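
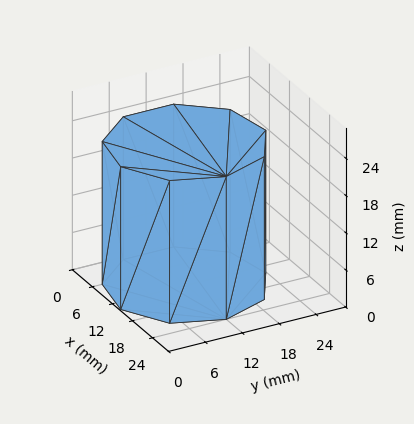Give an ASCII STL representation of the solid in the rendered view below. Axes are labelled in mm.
Reading the render: the shape is a regular 9-sided prism (a cylinder approximated with 9 flat sides), circumscribed radius ≈ 12 mm, height ≈ 23 mm (dimensions read to the nearest mm from the axis ticks). For the STL, each face is triangulated and given an outward normal.

solid part
  facet normal 0.0000 0.0000 -1.0000
    outer loop
      vertex 14.1 23.8 0.0
      vertex 21.2 19.7 0.0
      vertex 24.0 12.0 0.0
    endloop
  endfacet
  facet normal 0.0000 0.0000 -1.0000
    outer loop
      vertex 6.0 22.4 0.0
      vertex 14.1 23.8 0.0
      vertex 24.0 12.0 0.0
    endloop
  endfacet
  facet normal 0.0000 0.0000 -1.0000
    outer loop
      vertex 0.7 16.1 0.0
      vertex 6.0 22.4 0.0
      vertex 24.0 12.0 0.0
    endloop
  endfacet
  facet normal 0.0000 0.0000 -1.0000
    outer loop
      vertex 0.7 7.9 0.0
      vertex 0.7 16.1 0.0
      vertex 24.0 12.0 0.0
    endloop
  endfacet
  facet normal 0.0000 0.0000 -1.0000
    outer loop
      vertex 6.0 1.6 0.0
      vertex 0.7 7.9 0.0
      vertex 24.0 12.0 0.0
    endloop
  endfacet
  facet normal 0.0000 0.0000 -1.0000
    outer loop
      vertex 14.1 0.2 0.0
      vertex 6.0 1.6 0.0
      vertex 24.0 12.0 0.0
    endloop
  endfacet
  facet normal 0.0000 0.0000 -1.0000
    outer loop
      vertex 21.2 4.3 0.0
      vertex 14.1 0.2 0.0
      vertex 24.0 12.0 0.0
    endloop
  endfacet
  facet normal 0.0000 0.0000 1.0000
    outer loop
      vertex 24.0 12.0 23.0
      vertex 21.2 19.7 23.0
      vertex 14.1 23.8 23.0
    endloop
  endfacet
  facet normal 0.0000 0.0000 1.0000
    outer loop
      vertex 24.0 12.0 23.0
      vertex 14.1 23.8 23.0
      vertex 6.0 22.4 23.0
    endloop
  endfacet
  facet normal 0.0000 0.0000 1.0000
    outer loop
      vertex 24.0 12.0 23.0
      vertex 6.0 22.4 23.0
      vertex 0.7 16.1 23.0
    endloop
  endfacet
  facet normal 0.0000 0.0000 1.0000
    outer loop
      vertex 24.0 12.0 23.0
      vertex 0.7 16.1 23.0
      vertex 0.7 7.9 23.0
    endloop
  endfacet
  facet normal 0.0000 0.0000 1.0000
    outer loop
      vertex 24.0 12.0 23.0
      vertex 0.7 7.9 23.0
      vertex 6.0 1.6 23.0
    endloop
  endfacet
  facet normal 0.0000 0.0000 1.0000
    outer loop
      vertex 24.0 12.0 23.0
      vertex 6.0 1.6 23.0
      vertex 14.1 0.2 23.0
    endloop
  endfacet
  facet normal 0.0000 0.0000 1.0000
    outer loop
      vertex 24.0 12.0 23.0
      vertex 14.1 0.2 23.0
      vertex 21.2 4.3 23.0
    endloop
  endfacet
  facet normal 0.9398 0.3417 0.0000
    outer loop
      vertex 24.0 12.0 0.0
      vertex 21.2 19.7 0.0
      vertex 21.2 19.7 23.0
    endloop
  endfacet
  facet normal 0.9398 0.3417 0.0000
    outer loop
      vertex 24.0 12.0 0.0
      vertex 21.2 19.7 23.0
      vertex 24.0 12.0 23.0
    endloop
  endfacet
  facet normal 0.5001 0.8660 0.0000
    outer loop
      vertex 21.2 19.7 0.0
      vertex 14.1 23.8 0.0
      vertex 14.1 23.8 23.0
    endloop
  endfacet
  facet normal 0.5001 0.8660 0.0000
    outer loop
      vertex 21.2 19.7 0.0
      vertex 14.1 23.8 23.0
      vertex 21.2 19.7 23.0
    endloop
  endfacet
  facet normal -0.1703 0.9854 0.0000
    outer loop
      vertex 14.1 23.8 0.0
      vertex 6.0 22.4 0.0
      vertex 6.0 22.4 23.0
    endloop
  endfacet
  facet normal -0.1703 0.9854 0.0000
    outer loop
      vertex 14.1 23.8 0.0
      vertex 6.0 22.4 23.0
      vertex 14.1 23.8 23.0
    endloop
  endfacet
  facet normal -0.7652 0.6438 0.0000
    outer loop
      vertex 6.0 22.4 0.0
      vertex 0.7 16.1 0.0
      vertex 0.7 16.1 23.0
    endloop
  endfacet
  facet normal -0.7652 0.6438 0.0000
    outer loop
      vertex 6.0 22.4 0.0
      vertex 0.7 16.1 23.0
      vertex 6.0 22.4 23.0
    endloop
  endfacet
  facet normal -1.0000 0.0000 0.0000
    outer loop
      vertex 0.7 16.1 0.0
      vertex 0.7 7.9 0.0
      vertex 0.7 7.9 23.0
    endloop
  endfacet
  facet normal -1.0000 0.0000 0.0000
    outer loop
      vertex 0.7 16.1 0.0
      vertex 0.7 7.9 23.0
      vertex 0.7 16.1 23.0
    endloop
  endfacet
  facet normal -0.7652 -0.6438 0.0000
    outer loop
      vertex 0.7 7.9 0.0
      vertex 6.0 1.6 0.0
      vertex 6.0 1.6 23.0
    endloop
  endfacet
  facet normal -0.7652 -0.6438 0.0000
    outer loop
      vertex 0.7 7.9 0.0
      vertex 6.0 1.6 23.0
      vertex 0.7 7.9 23.0
    endloop
  endfacet
  facet normal -0.1703 -0.9854 0.0000
    outer loop
      vertex 6.0 1.6 0.0
      vertex 14.1 0.2 0.0
      vertex 14.1 0.2 23.0
    endloop
  endfacet
  facet normal -0.1703 -0.9854 0.0000
    outer loop
      vertex 6.0 1.6 0.0
      vertex 14.1 0.2 23.0
      vertex 6.0 1.6 23.0
    endloop
  endfacet
  facet normal 0.5001 -0.8660 0.0000
    outer loop
      vertex 14.1 0.2 0.0
      vertex 21.2 4.3 0.0
      vertex 21.2 4.3 23.0
    endloop
  endfacet
  facet normal 0.5001 -0.8660 0.0000
    outer loop
      vertex 14.1 0.2 0.0
      vertex 21.2 4.3 23.0
      vertex 14.1 0.2 23.0
    endloop
  endfacet
  facet normal 0.9398 -0.3417 0.0000
    outer loop
      vertex 21.2 4.3 0.0
      vertex 24.0 12.0 0.0
      vertex 24.0 12.0 23.0
    endloop
  endfacet
  facet normal 0.9398 -0.3417 0.0000
    outer loop
      vertex 21.2 4.3 0.0
      vertex 24.0 12.0 23.0
      vertex 21.2 4.3 23.0
    endloop
  endfacet
endsolid part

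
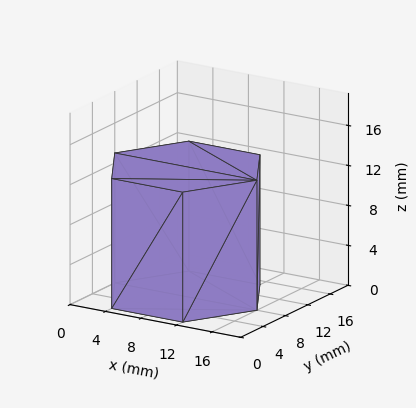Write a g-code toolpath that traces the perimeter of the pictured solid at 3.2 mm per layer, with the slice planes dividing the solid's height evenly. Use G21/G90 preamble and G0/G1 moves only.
Reading the render: the shape is a regular 6-sided prism (a cylinder approximated with 6 flat sides), circumscribed radius ≈ 8 mm, height ≈ 13 mm (dimensions read to the nearest mm from the axis ticks). For the g-code, the solid's height is divided into equal slices at the stated Δz and each level perimeter traced with G1 moves after a G0 lift.

; perimeter-only toolpath
G21 ; units = mm
G90 ; absolute positioning
G28 ; home
; layer 1
G0 Z3.2
G0 X16.0 Y8.0
G1 X12.0 Y14.9
G1 X4.0 Y14.9
G1 X0.0 Y8.0
G1 X4.0 Y1.1
G1 X12.0 Y1.1
G1 X16.0 Y8.0
; layer 2
G0 Z6.5
G0 X16.0 Y8.0
G1 X12.0 Y14.9
G1 X4.0 Y14.9
G1 X0.0 Y8.0
G1 X4.0 Y1.1
G1 X12.0 Y1.1
G1 X16.0 Y8.0
; layer 3
G0 Z9.8
G0 X16.0 Y8.0
G1 X12.0 Y14.9
G1 X4.0 Y14.9
G1 X0.0 Y8.0
G1 X4.0 Y1.1
G1 X12.0 Y1.1
G1 X16.0 Y8.0
; layer 4
G0 Z13.0
G0 X16.0 Y8.0
G1 X12.0 Y14.9
G1 X4.0 Y14.9
G1 X0.0 Y8.0
G1 X4.0 Y1.1
G1 X12.0 Y1.1
G1 X16.0 Y8.0
M2 ; end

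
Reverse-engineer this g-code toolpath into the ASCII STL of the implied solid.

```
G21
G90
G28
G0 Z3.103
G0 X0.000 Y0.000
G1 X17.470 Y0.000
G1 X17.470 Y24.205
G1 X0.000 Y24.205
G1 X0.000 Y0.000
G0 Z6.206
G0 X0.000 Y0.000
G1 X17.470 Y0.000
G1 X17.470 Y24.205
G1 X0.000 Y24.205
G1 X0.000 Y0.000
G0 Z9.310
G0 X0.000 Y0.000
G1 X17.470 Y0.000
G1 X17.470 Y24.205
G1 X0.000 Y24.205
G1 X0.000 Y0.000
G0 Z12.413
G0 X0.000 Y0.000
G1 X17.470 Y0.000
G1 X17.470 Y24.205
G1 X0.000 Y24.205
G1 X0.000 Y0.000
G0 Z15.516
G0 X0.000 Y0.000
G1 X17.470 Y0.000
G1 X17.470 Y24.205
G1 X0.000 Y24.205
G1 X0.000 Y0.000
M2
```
solid part
  facet normal 0.0000 0.0000 -1.0000
    outer loop
      vertex 17.470 24.205 0.000
      vertex 17.470 0.000 0.000
      vertex 0.000 0.000 0.000
    endloop
  endfacet
  facet normal 0.0000 0.0000 -1.0000
    outer loop
      vertex 0.000 24.205 0.000
      vertex 17.470 24.205 0.000
      vertex 0.000 0.000 0.000
    endloop
  endfacet
  facet normal 0.0000 0.0000 1.0000
    outer loop
      vertex 0.000 0.000 15.516
      vertex 17.470 0.000 15.516
      vertex 17.470 24.205 15.516
    endloop
  endfacet
  facet normal 0.0000 0.0000 1.0000
    outer loop
      vertex 0.000 0.000 15.516
      vertex 17.470 24.205 15.516
      vertex 0.000 24.205 15.516
    endloop
  endfacet
  facet normal 0.0000 -1.0000 0.0000
    outer loop
      vertex 0.000 0.000 0.000
      vertex 17.470 0.000 0.000
      vertex 17.470 0.000 15.516
    endloop
  endfacet
  facet normal 0.0000 -1.0000 0.0000
    outer loop
      vertex 0.000 0.000 0.000
      vertex 17.470 0.000 15.516
      vertex 0.000 0.000 15.516
    endloop
  endfacet
  facet normal 0.0000 1.0000 0.0000
    outer loop
      vertex 17.470 24.205 15.516
      vertex 17.470 24.205 0.000
      vertex 0.000 24.205 0.000
    endloop
  endfacet
  facet normal 0.0000 1.0000 0.0000
    outer loop
      vertex 0.000 24.205 15.516
      vertex 17.470 24.205 15.516
      vertex 0.000 24.205 0.000
    endloop
  endfacet
  facet normal -1.0000 0.0000 0.0000
    outer loop
      vertex 0.000 24.205 15.516
      vertex 0.000 24.205 0.000
      vertex 0.000 0.000 0.000
    endloop
  endfacet
  facet normal -1.0000 0.0000 0.0000
    outer loop
      vertex 0.000 0.000 15.516
      vertex 0.000 24.205 15.516
      vertex 0.000 0.000 0.000
    endloop
  endfacet
  facet normal 1.0000 0.0000 0.0000
    outer loop
      vertex 17.470 0.000 0.000
      vertex 17.470 24.205 0.000
      vertex 17.470 24.205 15.516
    endloop
  endfacet
  facet normal 1.0000 0.0000 0.0000
    outer loop
      vertex 17.470 0.000 0.000
      vertex 17.470 24.205 15.516
      vertex 17.470 0.000 15.516
    endloop
  endfacet
endsolid part

The G0 Z moves step by Δz≈3.103 mm. Every layer's G1 loop is the same polygon, so the solid is a straight extrusion of it from z=0 to z≈15.5. Closing with flat bottom and top caps and triangulating gives 12 facets — a rectangular box, roughly 17.5 × 24.2 mm footprint and 15.5 mm tall.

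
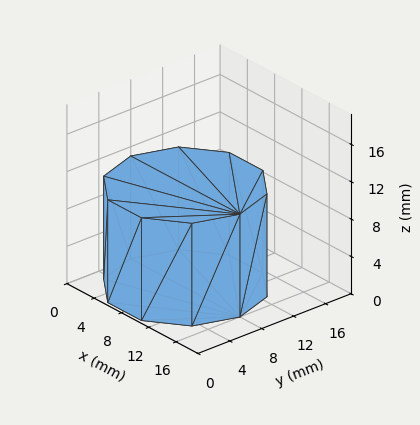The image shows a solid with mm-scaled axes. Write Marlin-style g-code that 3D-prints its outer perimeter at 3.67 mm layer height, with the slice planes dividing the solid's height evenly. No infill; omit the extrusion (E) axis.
Reading the render: the shape is a regular 10-sided prism (a cylinder approximated with 10 flat sides), circumscribed radius ≈ 8 mm, height ≈ 11 mm (dimensions read to the nearest mm from the axis ticks). For the g-code, the solid's height is divided into equal slices at the stated Δz and each level perimeter traced with G1 moves after a G0 lift.

; perimeter-only toolpath
G21 ; units = mm
G90 ; absolute positioning
G28 ; home
; layer 1
G0 Z3.67
G0 X16.00 Y8.00
G1 X14.47 Y12.70
G1 X10.47 Y15.61
G1 X5.53 Y15.61
G1 X1.53 Y12.70
G1 X0.00 Y8.00
G1 X1.53 Y3.30
G1 X5.53 Y0.39
G1 X10.47 Y0.39
G1 X14.47 Y3.30
G1 X16.00 Y8.00
; layer 2
G0 Z7.33
G0 X16.00 Y8.00
G1 X14.47 Y12.70
G1 X10.47 Y15.61
G1 X5.53 Y15.61
G1 X1.53 Y12.70
G1 X0.00 Y8.00
G1 X1.53 Y3.30
G1 X5.53 Y0.39
G1 X10.47 Y0.39
G1 X14.47 Y3.30
G1 X16.00 Y8.00
; layer 3
G0 Z11.00
G0 X16.00 Y8.00
G1 X14.47 Y12.70
G1 X10.47 Y15.61
G1 X5.53 Y15.61
G1 X1.53 Y12.70
G1 X0.00 Y8.00
G1 X1.53 Y3.30
G1 X5.53 Y0.39
G1 X10.47 Y0.39
G1 X14.47 Y3.30
G1 X16.00 Y8.00
M2 ; end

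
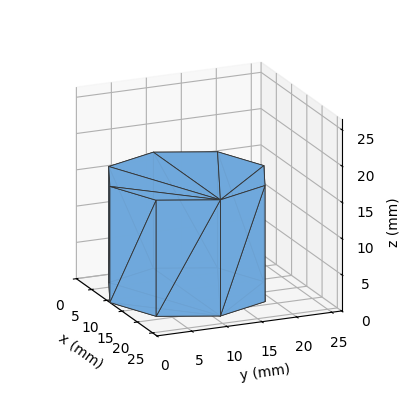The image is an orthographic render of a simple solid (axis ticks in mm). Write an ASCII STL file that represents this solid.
Reading the render: the shape is a regular 8-sided prism (a cylinder approximated with 8 flat sides), circumscribed radius ≈ 11 mm, height ≈ 16 mm (dimensions read to the nearest mm from the axis ticks). For the STL, each face is triangulated and given an outward normal.

solid part
  facet normal 0.0000 0.0000 -1.0000
    outer loop
      vertex 11.000 22.000 0.000
      vertex 18.778 18.778 0.000
      vertex 22.000 11.000 0.000
    endloop
  endfacet
  facet normal 0.0000 0.0000 -1.0000
    outer loop
      vertex 3.222 18.778 0.000
      vertex 11.000 22.000 0.000
      vertex 22.000 11.000 0.000
    endloop
  endfacet
  facet normal 0.0000 0.0000 -1.0000
    outer loop
      vertex 0.000 11.000 0.000
      vertex 3.222 18.778 0.000
      vertex 22.000 11.000 0.000
    endloop
  endfacet
  facet normal 0.0000 0.0000 -1.0000
    outer loop
      vertex 3.222 3.222 0.000
      vertex 0.000 11.000 0.000
      vertex 22.000 11.000 0.000
    endloop
  endfacet
  facet normal 0.0000 0.0000 -1.0000
    outer loop
      vertex 11.000 0.000 0.000
      vertex 3.222 3.222 0.000
      vertex 22.000 11.000 0.000
    endloop
  endfacet
  facet normal 0.0000 0.0000 -1.0000
    outer loop
      vertex 18.778 3.222 0.000
      vertex 11.000 0.000 0.000
      vertex 22.000 11.000 0.000
    endloop
  endfacet
  facet normal 0.0000 0.0000 1.0000
    outer loop
      vertex 22.000 11.000 16.000
      vertex 18.778 18.778 16.000
      vertex 11.000 22.000 16.000
    endloop
  endfacet
  facet normal 0.0000 0.0000 1.0000
    outer loop
      vertex 22.000 11.000 16.000
      vertex 11.000 22.000 16.000
      vertex 3.222 18.778 16.000
    endloop
  endfacet
  facet normal 0.0000 0.0000 1.0000
    outer loop
      vertex 22.000 11.000 16.000
      vertex 3.222 18.778 16.000
      vertex 0.000 11.000 16.000
    endloop
  endfacet
  facet normal 0.0000 0.0000 1.0000
    outer loop
      vertex 22.000 11.000 16.000
      vertex 0.000 11.000 16.000
      vertex 3.222 3.222 16.000
    endloop
  endfacet
  facet normal 0.0000 0.0000 1.0000
    outer loop
      vertex 22.000 11.000 16.000
      vertex 3.222 3.222 16.000
      vertex 11.000 0.000 16.000
    endloop
  endfacet
  facet normal 0.0000 0.0000 1.0000
    outer loop
      vertex 22.000 11.000 16.000
      vertex 11.000 0.000 16.000
      vertex 18.778 3.222 16.000
    endloop
  endfacet
  facet normal 0.9239 0.3827 0.0000
    outer loop
      vertex 22.000 11.000 0.000
      vertex 18.778 18.778 0.000
      vertex 18.778 18.778 16.000
    endloop
  endfacet
  facet normal 0.9239 0.3827 0.0000
    outer loop
      vertex 22.000 11.000 0.000
      vertex 18.778 18.778 16.000
      vertex 22.000 11.000 16.000
    endloop
  endfacet
  facet normal 0.3827 0.9239 0.0000
    outer loop
      vertex 18.778 18.778 0.000
      vertex 11.000 22.000 0.000
      vertex 11.000 22.000 16.000
    endloop
  endfacet
  facet normal 0.3827 0.9239 0.0000
    outer loop
      vertex 18.778 18.778 0.000
      vertex 11.000 22.000 16.000
      vertex 18.778 18.778 16.000
    endloop
  endfacet
  facet normal -0.3827 0.9239 0.0000
    outer loop
      vertex 11.000 22.000 0.000
      vertex 3.222 18.778 0.000
      vertex 3.222 18.778 16.000
    endloop
  endfacet
  facet normal -0.3827 0.9239 0.0000
    outer loop
      vertex 11.000 22.000 0.000
      vertex 3.222 18.778 16.000
      vertex 11.000 22.000 16.000
    endloop
  endfacet
  facet normal -0.9239 0.3827 0.0000
    outer loop
      vertex 3.222 18.778 0.000
      vertex 0.000 11.000 0.000
      vertex 0.000 11.000 16.000
    endloop
  endfacet
  facet normal -0.9239 0.3827 0.0000
    outer loop
      vertex 3.222 18.778 0.000
      vertex 0.000 11.000 16.000
      vertex 3.222 18.778 16.000
    endloop
  endfacet
  facet normal -0.9239 -0.3827 0.0000
    outer loop
      vertex 0.000 11.000 0.000
      vertex 3.222 3.222 0.000
      vertex 3.222 3.222 16.000
    endloop
  endfacet
  facet normal -0.9239 -0.3827 0.0000
    outer loop
      vertex 0.000 11.000 0.000
      vertex 3.222 3.222 16.000
      vertex 0.000 11.000 16.000
    endloop
  endfacet
  facet normal -0.3827 -0.9239 0.0000
    outer loop
      vertex 3.222 3.222 0.000
      vertex 11.000 0.000 0.000
      vertex 11.000 0.000 16.000
    endloop
  endfacet
  facet normal -0.3827 -0.9239 0.0000
    outer loop
      vertex 3.222 3.222 0.000
      vertex 11.000 0.000 16.000
      vertex 3.222 3.222 16.000
    endloop
  endfacet
  facet normal 0.3827 -0.9239 0.0000
    outer loop
      vertex 11.000 0.000 0.000
      vertex 18.778 3.222 0.000
      vertex 18.778 3.222 16.000
    endloop
  endfacet
  facet normal 0.3827 -0.9239 0.0000
    outer loop
      vertex 11.000 0.000 0.000
      vertex 18.778 3.222 16.000
      vertex 11.000 0.000 16.000
    endloop
  endfacet
  facet normal 0.9239 -0.3827 0.0000
    outer loop
      vertex 18.778 3.222 0.000
      vertex 22.000 11.000 0.000
      vertex 22.000 11.000 16.000
    endloop
  endfacet
  facet normal 0.9239 -0.3827 0.0000
    outer loop
      vertex 18.778 3.222 0.000
      vertex 22.000 11.000 16.000
      vertex 18.778 3.222 16.000
    endloop
  endfacet
endsolid part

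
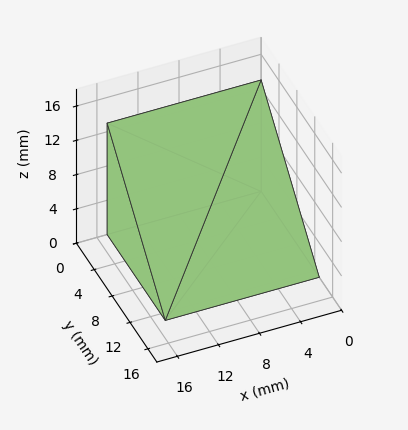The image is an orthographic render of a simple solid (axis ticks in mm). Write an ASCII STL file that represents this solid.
Reading the render: the shape is a wedge (ramp): 15 × 13 mm base, rising to 13 mm along the y=0 edge and sloping linearly to z=0 at y=13 (dimensions read to the nearest mm from the axis ticks). For the STL, each face is triangulated and given an outward normal.

solid part
  facet normal 0.0000 0.0000 -1.0000
    outer loop
      vertex 15.000 13.000 0.000
      vertex 15.000 0.000 0.000
      vertex 0.000 0.000 0.000
    endloop
  endfacet
  facet normal 0.0000 0.0000 -1.0000
    outer loop
      vertex 0.000 13.000 0.000
      vertex 15.000 13.000 0.000
      vertex 0.000 0.000 0.000
    endloop
  endfacet
  facet normal 0.0000 -1.0000 0.0000
    outer loop
      vertex 0.000 0.000 0.000
      vertex 15.000 0.000 0.000
      vertex 15.000 0.000 13.000
    endloop
  endfacet
  facet normal 0.0000 -1.0000 0.0000
    outer loop
      vertex 0.000 0.000 0.000
      vertex 15.000 0.000 13.000
      vertex 0.000 0.000 13.000
    endloop
  endfacet
  facet normal 0.0000 0.7071 0.7071
    outer loop
      vertex 0.000 0.000 13.000
      vertex 15.000 0.000 13.000
      vertex 15.000 13.000 0.000
    endloop
  endfacet
  facet normal 0.0000 0.7071 0.7071
    outer loop
      vertex 0.000 0.000 13.000
      vertex 15.000 13.000 0.000
      vertex 0.000 13.000 0.000
    endloop
  endfacet
  facet normal -1.0000 0.0000 0.0000
    outer loop
      vertex 0.000 0.000 13.000
      vertex 0.000 13.000 0.000
      vertex 0.000 0.000 0.000
    endloop
  endfacet
  facet normal 1.0000 0.0000 0.0000
    outer loop
      vertex 15.000 0.000 0.000
      vertex 15.000 13.000 0.000
      vertex 15.000 0.000 13.000
    endloop
  endfacet
endsolid part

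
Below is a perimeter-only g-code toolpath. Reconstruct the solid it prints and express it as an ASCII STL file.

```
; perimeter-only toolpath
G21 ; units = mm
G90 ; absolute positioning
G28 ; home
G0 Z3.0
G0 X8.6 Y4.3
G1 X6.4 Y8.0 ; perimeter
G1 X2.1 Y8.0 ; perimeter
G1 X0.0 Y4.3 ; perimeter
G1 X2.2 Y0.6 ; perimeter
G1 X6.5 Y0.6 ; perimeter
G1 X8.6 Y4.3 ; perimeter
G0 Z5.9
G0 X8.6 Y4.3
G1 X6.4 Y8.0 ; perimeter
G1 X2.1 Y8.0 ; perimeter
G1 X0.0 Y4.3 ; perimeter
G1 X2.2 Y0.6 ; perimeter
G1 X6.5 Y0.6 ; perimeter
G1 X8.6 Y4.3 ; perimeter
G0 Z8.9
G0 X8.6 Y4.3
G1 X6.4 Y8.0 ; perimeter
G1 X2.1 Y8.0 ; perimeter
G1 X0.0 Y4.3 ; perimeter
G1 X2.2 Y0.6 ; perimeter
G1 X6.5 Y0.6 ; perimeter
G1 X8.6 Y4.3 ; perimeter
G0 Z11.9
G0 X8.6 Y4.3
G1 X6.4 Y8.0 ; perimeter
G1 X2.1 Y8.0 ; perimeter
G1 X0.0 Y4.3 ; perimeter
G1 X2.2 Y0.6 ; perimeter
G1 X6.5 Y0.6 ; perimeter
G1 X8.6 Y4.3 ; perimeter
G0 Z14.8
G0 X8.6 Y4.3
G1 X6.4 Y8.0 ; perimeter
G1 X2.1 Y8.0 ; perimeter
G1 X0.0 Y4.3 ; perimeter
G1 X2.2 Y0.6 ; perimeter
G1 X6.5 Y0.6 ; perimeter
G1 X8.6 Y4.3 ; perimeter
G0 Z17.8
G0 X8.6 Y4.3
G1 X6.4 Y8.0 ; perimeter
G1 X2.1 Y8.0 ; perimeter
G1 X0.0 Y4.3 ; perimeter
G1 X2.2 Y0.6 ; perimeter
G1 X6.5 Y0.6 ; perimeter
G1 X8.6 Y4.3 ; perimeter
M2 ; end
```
solid part
  facet normal 0.0000 0.0000 -1.0000
    outer loop
      vertex 2.1 8.0 0.0
      vertex 6.4 8.0 0.0
      vertex 8.6 4.3 0.0
    endloop
  endfacet
  facet normal 0.0000 0.0000 -1.0000
    outer loop
      vertex 0.0 4.3 0.0
      vertex 2.1 8.0 0.0
      vertex 8.6 4.3 0.0
    endloop
  endfacet
  facet normal 0.0000 0.0000 -1.0000
    outer loop
      vertex 2.2 0.6 0.0
      vertex 0.0 4.3 0.0
      vertex 8.6 4.3 0.0
    endloop
  endfacet
  facet normal 0.0000 0.0000 -1.0000
    outer loop
      vertex 6.5 0.6 0.0
      vertex 2.2 0.6 0.0
      vertex 8.6 4.3 0.0
    endloop
  endfacet
  facet normal 0.0000 0.0000 1.0000
    outer loop
      vertex 8.6 4.3 17.8
      vertex 6.4 8.0 17.8
      vertex 2.1 8.0 17.8
    endloop
  endfacet
  facet normal 0.0000 0.0000 1.0000
    outer loop
      vertex 8.6 4.3 17.8
      vertex 2.1 8.0 17.8
      vertex 0.0 4.3 17.8
    endloop
  endfacet
  facet normal 0.0000 0.0000 1.0000
    outer loop
      vertex 8.6 4.3 17.8
      vertex 0.0 4.3 17.8
      vertex 2.2 0.6 17.8
    endloop
  endfacet
  facet normal 0.0000 0.0000 1.0000
    outer loop
      vertex 8.6 4.3 17.8
      vertex 2.2 0.6 17.8
      vertex 6.5 0.6 17.8
    endloop
  endfacet
  facet normal 0.8595 0.5111 0.0000
    outer loop
      vertex 8.6 4.3 0.0
      vertex 6.4 8.0 0.0
      vertex 6.4 8.0 17.8
    endloop
  endfacet
  facet normal 0.8595 0.5111 0.0000
    outer loop
      vertex 8.6 4.3 0.0
      vertex 6.4 8.0 17.8
      vertex 8.6 4.3 17.8
    endloop
  endfacet
  facet normal 0.0000 1.0000 0.0000
    outer loop
      vertex 6.4 8.0 0.0
      vertex 2.1 8.0 0.0
      vertex 2.1 8.0 17.8
    endloop
  endfacet
  facet normal 0.0000 1.0000 0.0000
    outer loop
      vertex 6.4 8.0 0.0
      vertex 2.1 8.0 17.8
      vertex 6.4 8.0 17.8
    endloop
  endfacet
  facet normal -0.8697 0.4936 0.0000
    outer loop
      vertex 2.1 8.0 0.0
      vertex 0.0 4.3 0.0
      vertex 0.0 4.3 17.8
    endloop
  endfacet
  facet normal -0.8697 0.4936 0.0000
    outer loop
      vertex 2.1 8.0 0.0
      vertex 0.0 4.3 17.8
      vertex 2.1 8.0 17.8
    endloop
  endfacet
  facet normal -0.8595 -0.5111 0.0000
    outer loop
      vertex 0.0 4.3 0.0
      vertex 2.2 0.6 0.0
      vertex 2.2 0.6 17.8
    endloop
  endfacet
  facet normal -0.8595 -0.5111 0.0000
    outer loop
      vertex 0.0 4.3 0.0
      vertex 2.2 0.6 17.8
      vertex 0.0 4.3 17.8
    endloop
  endfacet
  facet normal 0.0000 -1.0000 0.0000
    outer loop
      vertex 2.2 0.6 0.0
      vertex 6.5 0.6 0.0
      vertex 6.5 0.6 17.8
    endloop
  endfacet
  facet normal 0.0000 -1.0000 0.0000
    outer loop
      vertex 2.2 0.6 0.0
      vertex 6.5 0.6 17.8
      vertex 2.2 0.6 17.8
    endloop
  endfacet
  facet normal 0.8697 -0.4936 0.0000
    outer loop
      vertex 6.5 0.6 0.0
      vertex 8.6 4.3 0.0
      vertex 8.6 4.3 17.8
    endloop
  endfacet
  facet normal 0.8697 -0.4936 0.0000
    outer loop
      vertex 6.5 0.6 0.0
      vertex 8.6 4.3 17.8
      vertex 6.5 0.6 17.8
    endloop
  endfacet
endsolid part

The G0 Z moves step by Δz≈3.0 mm. Every layer's G1 loop is the same polygon, so the solid is a straight extrusion of it from z=0 to z≈17.8. Closing with flat bottom and top caps and triangulating gives 20 facets — a regular 6-sided prism (a cylinder approximated with 6 flat sides), circumscribed radius ≈ 4.3 mm, height ≈ 17.8 mm.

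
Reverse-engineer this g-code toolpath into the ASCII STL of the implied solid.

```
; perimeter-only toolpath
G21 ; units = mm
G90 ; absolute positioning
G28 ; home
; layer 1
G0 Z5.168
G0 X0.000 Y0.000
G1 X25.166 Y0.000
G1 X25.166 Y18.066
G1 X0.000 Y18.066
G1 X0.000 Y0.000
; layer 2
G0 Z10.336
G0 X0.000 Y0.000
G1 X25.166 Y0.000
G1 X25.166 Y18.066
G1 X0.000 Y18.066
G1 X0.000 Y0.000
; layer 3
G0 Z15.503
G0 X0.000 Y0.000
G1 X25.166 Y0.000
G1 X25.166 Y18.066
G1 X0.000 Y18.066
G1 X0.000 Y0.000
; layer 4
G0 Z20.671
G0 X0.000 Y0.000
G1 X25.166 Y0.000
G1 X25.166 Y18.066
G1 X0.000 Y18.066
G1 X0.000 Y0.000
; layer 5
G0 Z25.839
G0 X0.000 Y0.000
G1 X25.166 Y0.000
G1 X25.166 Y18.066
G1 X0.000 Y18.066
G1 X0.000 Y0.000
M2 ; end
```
solid part
  facet normal 0.0000 0.0000 -1.0000
    outer loop
      vertex 25.166 18.066 0.000
      vertex 25.166 0.000 0.000
      vertex 0.000 0.000 0.000
    endloop
  endfacet
  facet normal 0.0000 0.0000 -1.0000
    outer loop
      vertex 0.000 18.066 0.000
      vertex 25.166 18.066 0.000
      vertex 0.000 0.000 0.000
    endloop
  endfacet
  facet normal 0.0000 0.0000 1.0000
    outer loop
      vertex 0.000 0.000 25.839
      vertex 25.166 0.000 25.839
      vertex 25.166 18.066 25.839
    endloop
  endfacet
  facet normal 0.0000 0.0000 1.0000
    outer loop
      vertex 0.000 0.000 25.839
      vertex 25.166 18.066 25.839
      vertex 0.000 18.066 25.839
    endloop
  endfacet
  facet normal 0.0000 -1.0000 0.0000
    outer loop
      vertex 0.000 0.000 0.000
      vertex 25.166 0.000 0.000
      vertex 25.166 0.000 25.839
    endloop
  endfacet
  facet normal 0.0000 -1.0000 0.0000
    outer loop
      vertex 0.000 0.000 0.000
      vertex 25.166 0.000 25.839
      vertex 0.000 0.000 25.839
    endloop
  endfacet
  facet normal 0.0000 1.0000 0.0000
    outer loop
      vertex 25.166 18.066 25.839
      vertex 25.166 18.066 0.000
      vertex 0.000 18.066 0.000
    endloop
  endfacet
  facet normal 0.0000 1.0000 0.0000
    outer loop
      vertex 0.000 18.066 25.839
      vertex 25.166 18.066 25.839
      vertex 0.000 18.066 0.000
    endloop
  endfacet
  facet normal -1.0000 0.0000 0.0000
    outer loop
      vertex 0.000 18.066 25.839
      vertex 0.000 18.066 0.000
      vertex 0.000 0.000 0.000
    endloop
  endfacet
  facet normal -1.0000 0.0000 0.0000
    outer loop
      vertex 0.000 0.000 25.839
      vertex 0.000 18.066 25.839
      vertex 0.000 0.000 0.000
    endloop
  endfacet
  facet normal 1.0000 0.0000 0.0000
    outer loop
      vertex 25.166 0.000 0.000
      vertex 25.166 18.066 0.000
      vertex 25.166 18.066 25.839
    endloop
  endfacet
  facet normal 1.0000 0.0000 0.0000
    outer loop
      vertex 25.166 0.000 0.000
      vertex 25.166 18.066 25.839
      vertex 25.166 0.000 25.839
    endloop
  endfacet
endsolid part

The G0 Z moves step by Δz≈5.168 mm. Every layer's G1 loop is the same polygon, so the solid is a straight extrusion of it from z=0 to z≈25.8. Closing with flat bottom and top caps and triangulating gives 12 facets — a rectangular box, roughly 25.2 × 18.1 mm footprint and 25.8 mm tall.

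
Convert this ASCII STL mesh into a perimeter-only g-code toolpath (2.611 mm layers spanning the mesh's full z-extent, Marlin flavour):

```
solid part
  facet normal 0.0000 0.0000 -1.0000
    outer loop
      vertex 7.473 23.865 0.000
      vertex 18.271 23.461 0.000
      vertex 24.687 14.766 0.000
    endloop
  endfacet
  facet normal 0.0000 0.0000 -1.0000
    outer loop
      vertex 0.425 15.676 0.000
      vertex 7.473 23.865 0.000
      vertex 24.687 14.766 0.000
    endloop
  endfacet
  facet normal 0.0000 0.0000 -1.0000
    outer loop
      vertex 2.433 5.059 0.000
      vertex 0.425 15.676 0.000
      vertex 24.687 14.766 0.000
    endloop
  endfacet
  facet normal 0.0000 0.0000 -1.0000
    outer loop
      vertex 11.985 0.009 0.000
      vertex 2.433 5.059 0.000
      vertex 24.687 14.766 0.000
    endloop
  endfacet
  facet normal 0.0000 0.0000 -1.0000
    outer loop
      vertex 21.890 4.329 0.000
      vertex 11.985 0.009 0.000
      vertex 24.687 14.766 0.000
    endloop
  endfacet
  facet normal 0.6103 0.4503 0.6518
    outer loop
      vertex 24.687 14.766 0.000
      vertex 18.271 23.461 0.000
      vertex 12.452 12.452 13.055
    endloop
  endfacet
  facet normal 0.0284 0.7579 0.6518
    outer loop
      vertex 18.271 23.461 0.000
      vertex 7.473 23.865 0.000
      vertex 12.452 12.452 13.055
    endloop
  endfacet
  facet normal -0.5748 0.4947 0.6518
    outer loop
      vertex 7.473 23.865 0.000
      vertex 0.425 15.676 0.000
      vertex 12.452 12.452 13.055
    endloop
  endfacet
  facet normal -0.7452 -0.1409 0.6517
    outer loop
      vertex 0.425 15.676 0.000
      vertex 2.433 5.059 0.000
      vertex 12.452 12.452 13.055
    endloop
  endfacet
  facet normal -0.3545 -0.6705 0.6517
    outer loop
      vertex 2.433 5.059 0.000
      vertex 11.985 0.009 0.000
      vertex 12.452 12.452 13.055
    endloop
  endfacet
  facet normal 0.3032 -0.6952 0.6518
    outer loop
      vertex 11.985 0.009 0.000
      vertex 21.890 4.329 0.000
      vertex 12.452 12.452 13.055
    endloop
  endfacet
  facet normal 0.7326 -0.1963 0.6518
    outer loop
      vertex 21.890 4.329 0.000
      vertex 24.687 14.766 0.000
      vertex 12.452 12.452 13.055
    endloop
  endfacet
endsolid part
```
; perimeter-only toolpath
G21 ; units = mm
G90 ; absolute positioning
G28 ; home
; layer 1
G0 Z2.611
G0 X22.240 Y14.303
G1 X17.107 Y21.259
G1 X8.469 Y21.582
G1 X2.830 Y15.031
G1 X4.437 Y6.538
G1 X12.078 Y2.498
G1 X20.002 Y5.954
G1 X22.240 Y14.303
; layer 2
G0 Z5.222
G0 X19.793 Y13.840
G1 X15.943 Y19.057
G1 X9.465 Y19.300
G1 X5.236 Y14.386
G1 X6.441 Y8.016
G1 X12.172 Y4.986
G1 X18.115 Y7.578
G1 X19.793 Y13.840
; layer 3
G0 Z7.833
G0 X17.346 Y13.378
G1 X14.780 Y16.856
G1 X10.460 Y17.017
G1 X7.641 Y13.742
G1 X8.444 Y9.495
G1 X12.265 Y7.475
G1 X16.227 Y9.203
G1 X17.346 Y13.378
; layer 4
G0 Z10.444
G0 X14.899 Y12.915
G1 X13.616 Y14.654
G1 X11.456 Y14.735
G1 X10.047 Y13.097
G1 X10.448 Y10.973
G1 X12.359 Y9.963
G1 X14.340 Y10.827
G1 X14.899 Y12.915
M2 ; end

The solid is a regular 7-sided pyramid, base circumscribed radius ≈ 12.5 mm, apex at z ≈ 13.1 mm. Slicing at Δz = 2.611 mm — 5 equal slices spanning the solid's height, so layer i sits at z = i·h/5 — gives 4 non-empty perimeters. Each is a 7-segment closed polygon; G0 lifts to the layer z and rapids to the start vertex, then G1 traces the edges. The cross-section shrinks linearly with z (the slice at the apex is degenerate and omitted).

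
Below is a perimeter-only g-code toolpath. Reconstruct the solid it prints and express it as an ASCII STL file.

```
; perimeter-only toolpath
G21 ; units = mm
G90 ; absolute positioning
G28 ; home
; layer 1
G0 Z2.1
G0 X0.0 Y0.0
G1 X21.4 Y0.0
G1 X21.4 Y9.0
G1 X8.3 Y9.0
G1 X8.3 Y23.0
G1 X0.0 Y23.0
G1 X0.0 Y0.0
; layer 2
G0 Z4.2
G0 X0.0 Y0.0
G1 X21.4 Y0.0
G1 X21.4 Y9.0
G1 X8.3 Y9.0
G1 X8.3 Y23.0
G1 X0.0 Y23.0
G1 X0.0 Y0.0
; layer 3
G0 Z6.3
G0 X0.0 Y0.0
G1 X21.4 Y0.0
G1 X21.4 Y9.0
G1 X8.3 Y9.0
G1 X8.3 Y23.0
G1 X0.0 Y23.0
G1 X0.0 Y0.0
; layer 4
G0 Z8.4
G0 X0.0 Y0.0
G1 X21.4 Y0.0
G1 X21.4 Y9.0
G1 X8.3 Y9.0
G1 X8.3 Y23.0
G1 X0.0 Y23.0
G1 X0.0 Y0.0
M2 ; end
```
solid part
  facet normal 0.0000 0.0000 -1.0000
    outer loop
      vertex 21.4 9.0 0.0
      vertex 21.4 0.0 0.0
      vertex 0.0 0.0 0.0
    endloop
  endfacet
  facet normal 0.0000 0.0000 -1.0000
    outer loop
      vertex 8.3 9.0 0.0
      vertex 21.4 9.0 0.0
      vertex 0.0 0.0 0.0
    endloop
  endfacet
  facet normal 0.0000 0.0000 -1.0000
    outer loop
      vertex 8.3 23.0 0.0
      vertex 8.3 9.0 0.0
      vertex 0.0 0.0 0.0
    endloop
  endfacet
  facet normal 0.0000 0.0000 -1.0000
    outer loop
      vertex 0.0 23.0 0.0
      vertex 8.3 23.0 0.0
      vertex 0.0 0.0 0.0
    endloop
  endfacet
  facet normal 0.0000 0.0000 1.0000
    outer loop
      vertex 0.0 0.0 8.4
      vertex 21.4 0.0 8.4
      vertex 21.4 9.0 8.4
    endloop
  endfacet
  facet normal 0.0000 0.0000 1.0000
    outer loop
      vertex 0.0 0.0 8.4
      vertex 21.4 9.0 8.4
      vertex 8.3 9.0 8.4
    endloop
  endfacet
  facet normal 0.0000 0.0000 1.0000
    outer loop
      vertex 0.0 0.0 8.4
      vertex 8.3 9.0 8.4
      vertex 8.3 23.0 8.4
    endloop
  endfacet
  facet normal 0.0000 0.0000 1.0000
    outer loop
      vertex 0.0 0.0 8.4
      vertex 8.3 23.0 8.4
      vertex 0.0 23.0 8.4
    endloop
  endfacet
  facet normal 0.0000 -1.0000 0.0000
    outer loop
      vertex 0.0 0.0 0.0
      vertex 21.4 0.0 0.0
      vertex 21.4 0.0 8.4
    endloop
  endfacet
  facet normal 0.0000 -1.0000 0.0000
    outer loop
      vertex 0.0 0.0 0.0
      vertex 21.4 0.0 8.4
      vertex 0.0 0.0 8.4
    endloop
  endfacet
  facet normal 1.0000 0.0000 0.0000
    outer loop
      vertex 21.4 0.0 0.0
      vertex 21.4 9.0 0.0
      vertex 21.4 9.0 8.4
    endloop
  endfacet
  facet normal 1.0000 0.0000 0.0000
    outer loop
      vertex 21.4 0.0 0.0
      vertex 21.4 9.0 8.4
      vertex 21.4 0.0 8.4
    endloop
  endfacet
  facet normal 0.0000 1.0000 0.0000
    outer loop
      vertex 21.4 9.0 0.0
      vertex 8.3 9.0 0.0
      vertex 8.3 9.0 8.4
    endloop
  endfacet
  facet normal 0.0000 1.0000 0.0000
    outer loop
      vertex 21.4 9.0 0.0
      vertex 8.3 9.0 8.4
      vertex 21.4 9.0 8.4
    endloop
  endfacet
  facet normal 1.0000 0.0000 0.0000
    outer loop
      vertex 8.3 9.0 0.0
      vertex 8.3 23.0 0.0
      vertex 8.3 23.0 8.4
    endloop
  endfacet
  facet normal 1.0000 0.0000 0.0000
    outer loop
      vertex 8.3 9.0 0.0
      vertex 8.3 23.0 8.4
      vertex 8.3 9.0 8.4
    endloop
  endfacet
  facet normal 0.0000 1.0000 0.0000
    outer loop
      vertex 8.3 23.0 0.0
      vertex 0.0 23.0 0.0
      vertex 0.0 23.0 8.4
    endloop
  endfacet
  facet normal 0.0000 1.0000 0.0000
    outer loop
      vertex 8.3 23.0 0.0
      vertex 0.0 23.0 8.4
      vertex 8.3 23.0 8.4
    endloop
  endfacet
  facet normal -1.0000 0.0000 0.0000
    outer loop
      vertex 0.0 23.0 0.0
      vertex 0.0 0.0 0.0
      vertex 0.0 0.0 8.4
    endloop
  endfacet
  facet normal -1.0000 0.0000 0.0000
    outer loop
      vertex 0.0 23.0 0.0
      vertex 0.0 0.0 8.4
      vertex 0.0 23.0 8.4
    endloop
  endfacet
endsolid part

The G0 Z moves step by Δz≈2.1 mm. Every layer's G1 loop is the same polygon, so the solid is a straight extrusion of it from z=0 to z≈8.4. Closing with flat bottom and top caps and triangulating gives 20 facets — an L-shaped prism: outer 21.4 × 23 mm, arm thicknesses ≈ 9 mm (horizontal) and 8.3 mm (vertical), extruded 8.4 mm in z.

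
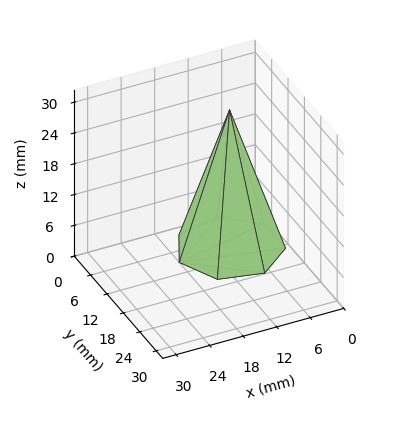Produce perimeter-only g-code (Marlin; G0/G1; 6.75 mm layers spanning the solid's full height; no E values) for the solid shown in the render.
Reading the render: the shape is a regular 7-sided pyramid, base circumscribed radius ≈ 9 mm, apex at z ≈ 27 mm (dimensions read to the nearest mm from the axis ticks). For the g-code, the solid's height is divided into equal slices at the stated Δz and each level perimeter traced with G1 moves after a G0 lift.

; perimeter-only toolpath
G21 ; units = mm
G90 ; absolute positioning
G28 ; home
; layer 1
G0 Z6.75
G0 X15.75 Y9.00
G1 X13.21 Y14.28
G1 X7.50 Y15.58
G1 X2.92 Y11.93
G1 X2.92 Y6.07
G1 X7.50 Y2.42
G1 X13.21 Y3.72
G1 X15.75 Y9.00
; layer 2
G0 Z13.50
G0 X13.50 Y9.00
G1 X11.80 Y12.52
G1 X8.00 Y13.38
G1 X4.95 Y10.95
G1 X4.95 Y7.05
G1 X8.00 Y4.62
G1 X11.80 Y5.48
G1 X13.50 Y9.00
; layer 3
G0 Z20.25
G0 X11.25 Y9.00
G1 X10.40 Y10.76
G1 X8.50 Y11.19
G1 X6.97 Y9.97
G1 X6.97 Y8.03
G1 X8.50 Y6.81
G1 X10.40 Y7.24
G1 X11.25 Y9.00
M2 ; end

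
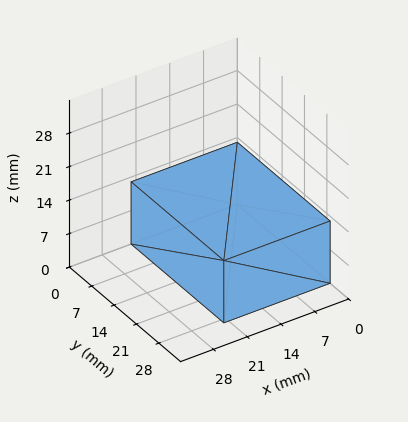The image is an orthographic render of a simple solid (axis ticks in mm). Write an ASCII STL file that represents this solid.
Reading the render: the shape is a rectangular box, roughly 22 × 29 mm footprint and 13 mm tall (dimensions read to the nearest mm from the axis ticks). For the STL, each face is triangulated and given an outward normal.

solid part
  facet normal 0.0000 0.0000 -1.0000
    outer loop
      vertex 22.0 29.0 0.0
      vertex 22.0 0.0 0.0
      vertex 0.0 0.0 0.0
    endloop
  endfacet
  facet normal 0.0000 0.0000 -1.0000
    outer loop
      vertex 0.0 29.0 0.0
      vertex 22.0 29.0 0.0
      vertex 0.0 0.0 0.0
    endloop
  endfacet
  facet normal 0.0000 0.0000 1.0000
    outer loop
      vertex 0.0 0.0 13.0
      vertex 22.0 0.0 13.0
      vertex 22.0 29.0 13.0
    endloop
  endfacet
  facet normal 0.0000 0.0000 1.0000
    outer loop
      vertex 0.0 0.0 13.0
      vertex 22.0 29.0 13.0
      vertex 0.0 29.0 13.0
    endloop
  endfacet
  facet normal 0.0000 -1.0000 0.0000
    outer loop
      vertex 0.0 0.0 0.0
      vertex 22.0 0.0 0.0
      vertex 22.0 0.0 13.0
    endloop
  endfacet
  facet normal 0.0000 -1.0000 0.0000
    outer loop
      vertex 0.0 0.0 0.0
      vertex 22.0 0.0 13.0
      vertex 0.0 0.0 13.0
    endloop
  endfacet
  facet normal 0.0000 1.0000 0.0000
    outer loop
      vertex 22.0 29.0 13.0
      vertex 22.0 29.0 0.0
      vertex 0.0 29.0 0.0
    endloop
  endfacet
  facet normal 0.0000 1.0000 0.0000
    outer loop
      vertex 0.0 29.0 13.0
      vertex 22.0 29.0 13.0
      vertex 0.0 29.0 0.0
    endloop
  endfacet
  facet normal -1.0000 0.0000 0.0000
    outer loop
      vertex 0.0 29.0 13.0
      vertex 0.0 29.0 0.0
      vertex 0.0 0.0 0.0
    endloop
  endfacet
  facet normal -1.0000 0.0000 0.0000
    outer loop
      vertex 0.0 0.0 13.0
      vertex 0.0 29.0 13.0
      vertex 0.0 0.0 0.0
    endloop
  endfacet
  facet normal 1.0000 0.0000 0.0000
    outer loop
      vertex 22.0 0.0 0.0
      vertex 22.0 29.0 0.0
      vertex 22.0 29.0 13.0
    endloop
  endfacet
  facet normal 1.0000 0.0000 0.0000
    outer loop
      vertex 22.0 0.0 0.0
      vertex 22.0 29.0 13.0
      vertex 22.0 0.0 13.0
    endloop
  endfacet
endsolid part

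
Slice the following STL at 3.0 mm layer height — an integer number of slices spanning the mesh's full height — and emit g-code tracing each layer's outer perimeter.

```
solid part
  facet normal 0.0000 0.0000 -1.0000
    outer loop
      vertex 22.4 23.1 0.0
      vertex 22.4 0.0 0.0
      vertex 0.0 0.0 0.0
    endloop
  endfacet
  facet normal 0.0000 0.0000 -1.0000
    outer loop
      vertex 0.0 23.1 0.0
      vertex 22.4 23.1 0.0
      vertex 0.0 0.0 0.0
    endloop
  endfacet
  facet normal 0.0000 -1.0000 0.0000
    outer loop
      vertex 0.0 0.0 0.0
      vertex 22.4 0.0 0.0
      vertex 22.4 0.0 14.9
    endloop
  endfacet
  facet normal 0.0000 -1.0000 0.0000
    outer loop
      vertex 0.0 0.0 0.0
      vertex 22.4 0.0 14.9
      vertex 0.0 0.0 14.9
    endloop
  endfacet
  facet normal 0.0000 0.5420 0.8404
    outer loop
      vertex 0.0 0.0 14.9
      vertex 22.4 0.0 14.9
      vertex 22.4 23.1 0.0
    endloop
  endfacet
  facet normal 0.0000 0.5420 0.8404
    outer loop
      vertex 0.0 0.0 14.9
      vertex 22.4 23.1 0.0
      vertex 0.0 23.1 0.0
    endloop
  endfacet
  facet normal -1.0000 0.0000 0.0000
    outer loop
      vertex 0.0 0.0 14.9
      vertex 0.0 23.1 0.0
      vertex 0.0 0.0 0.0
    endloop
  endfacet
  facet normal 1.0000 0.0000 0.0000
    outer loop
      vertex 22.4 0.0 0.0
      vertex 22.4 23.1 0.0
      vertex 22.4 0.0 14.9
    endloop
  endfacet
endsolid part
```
; perimeter-only toolpath
G21 ; units = mm
G90 ; absolute positioning
G28 ; home
; layer 1
G0 Z3.0
G0 X0.0 Y0.0
G1 X22.4 Y0.0
G1 X22.4 Y18.5
G1 X0.0 Y18.5
G1 X0.0 Y0.0
; layer 2
G0 Z6.0
G0 X0.0 Y0.0
G1 X22.4 Y0.0
G1 X22.4 Y13.9
G1 X0.0 Y13.9
G1 X0.0 Y0.0
; layer 3
G0 Z8.9
G0 X0.0 Y0.0
G1 X22.4 Y0.0
G1 X22.4 Y9.2
G1 X0.0 Y9.2
G1 X0.0 Y0.0
; layer 4
G0 Z11.9
G0 X0.0 Y0.0
G1 X22.4 Y0.0
G1 X22.4 Y4.6
G1 X0.0 Y4.6
G1 X0.0 Y0.0
M2 ; end

The solid is a wedge (ramp): 22.4 × 23.1 mm base, rising to 14.9 mm along the y=0 edge and sloping linearly to z=0 at y=23.1. Slicing at Δz = 3.0 mm — 5 equal slices spanning the solid's height, so layer i sits at z = i·h/5 — gives 4 non-empty perimeters. Each is a 4-segment closed polygon; G0 lifts to the layer z and rapids to the start vertex, then G1 traces the edges. The cross-section shrinks linearly with z (the slice at the apex is degenerate and omitted).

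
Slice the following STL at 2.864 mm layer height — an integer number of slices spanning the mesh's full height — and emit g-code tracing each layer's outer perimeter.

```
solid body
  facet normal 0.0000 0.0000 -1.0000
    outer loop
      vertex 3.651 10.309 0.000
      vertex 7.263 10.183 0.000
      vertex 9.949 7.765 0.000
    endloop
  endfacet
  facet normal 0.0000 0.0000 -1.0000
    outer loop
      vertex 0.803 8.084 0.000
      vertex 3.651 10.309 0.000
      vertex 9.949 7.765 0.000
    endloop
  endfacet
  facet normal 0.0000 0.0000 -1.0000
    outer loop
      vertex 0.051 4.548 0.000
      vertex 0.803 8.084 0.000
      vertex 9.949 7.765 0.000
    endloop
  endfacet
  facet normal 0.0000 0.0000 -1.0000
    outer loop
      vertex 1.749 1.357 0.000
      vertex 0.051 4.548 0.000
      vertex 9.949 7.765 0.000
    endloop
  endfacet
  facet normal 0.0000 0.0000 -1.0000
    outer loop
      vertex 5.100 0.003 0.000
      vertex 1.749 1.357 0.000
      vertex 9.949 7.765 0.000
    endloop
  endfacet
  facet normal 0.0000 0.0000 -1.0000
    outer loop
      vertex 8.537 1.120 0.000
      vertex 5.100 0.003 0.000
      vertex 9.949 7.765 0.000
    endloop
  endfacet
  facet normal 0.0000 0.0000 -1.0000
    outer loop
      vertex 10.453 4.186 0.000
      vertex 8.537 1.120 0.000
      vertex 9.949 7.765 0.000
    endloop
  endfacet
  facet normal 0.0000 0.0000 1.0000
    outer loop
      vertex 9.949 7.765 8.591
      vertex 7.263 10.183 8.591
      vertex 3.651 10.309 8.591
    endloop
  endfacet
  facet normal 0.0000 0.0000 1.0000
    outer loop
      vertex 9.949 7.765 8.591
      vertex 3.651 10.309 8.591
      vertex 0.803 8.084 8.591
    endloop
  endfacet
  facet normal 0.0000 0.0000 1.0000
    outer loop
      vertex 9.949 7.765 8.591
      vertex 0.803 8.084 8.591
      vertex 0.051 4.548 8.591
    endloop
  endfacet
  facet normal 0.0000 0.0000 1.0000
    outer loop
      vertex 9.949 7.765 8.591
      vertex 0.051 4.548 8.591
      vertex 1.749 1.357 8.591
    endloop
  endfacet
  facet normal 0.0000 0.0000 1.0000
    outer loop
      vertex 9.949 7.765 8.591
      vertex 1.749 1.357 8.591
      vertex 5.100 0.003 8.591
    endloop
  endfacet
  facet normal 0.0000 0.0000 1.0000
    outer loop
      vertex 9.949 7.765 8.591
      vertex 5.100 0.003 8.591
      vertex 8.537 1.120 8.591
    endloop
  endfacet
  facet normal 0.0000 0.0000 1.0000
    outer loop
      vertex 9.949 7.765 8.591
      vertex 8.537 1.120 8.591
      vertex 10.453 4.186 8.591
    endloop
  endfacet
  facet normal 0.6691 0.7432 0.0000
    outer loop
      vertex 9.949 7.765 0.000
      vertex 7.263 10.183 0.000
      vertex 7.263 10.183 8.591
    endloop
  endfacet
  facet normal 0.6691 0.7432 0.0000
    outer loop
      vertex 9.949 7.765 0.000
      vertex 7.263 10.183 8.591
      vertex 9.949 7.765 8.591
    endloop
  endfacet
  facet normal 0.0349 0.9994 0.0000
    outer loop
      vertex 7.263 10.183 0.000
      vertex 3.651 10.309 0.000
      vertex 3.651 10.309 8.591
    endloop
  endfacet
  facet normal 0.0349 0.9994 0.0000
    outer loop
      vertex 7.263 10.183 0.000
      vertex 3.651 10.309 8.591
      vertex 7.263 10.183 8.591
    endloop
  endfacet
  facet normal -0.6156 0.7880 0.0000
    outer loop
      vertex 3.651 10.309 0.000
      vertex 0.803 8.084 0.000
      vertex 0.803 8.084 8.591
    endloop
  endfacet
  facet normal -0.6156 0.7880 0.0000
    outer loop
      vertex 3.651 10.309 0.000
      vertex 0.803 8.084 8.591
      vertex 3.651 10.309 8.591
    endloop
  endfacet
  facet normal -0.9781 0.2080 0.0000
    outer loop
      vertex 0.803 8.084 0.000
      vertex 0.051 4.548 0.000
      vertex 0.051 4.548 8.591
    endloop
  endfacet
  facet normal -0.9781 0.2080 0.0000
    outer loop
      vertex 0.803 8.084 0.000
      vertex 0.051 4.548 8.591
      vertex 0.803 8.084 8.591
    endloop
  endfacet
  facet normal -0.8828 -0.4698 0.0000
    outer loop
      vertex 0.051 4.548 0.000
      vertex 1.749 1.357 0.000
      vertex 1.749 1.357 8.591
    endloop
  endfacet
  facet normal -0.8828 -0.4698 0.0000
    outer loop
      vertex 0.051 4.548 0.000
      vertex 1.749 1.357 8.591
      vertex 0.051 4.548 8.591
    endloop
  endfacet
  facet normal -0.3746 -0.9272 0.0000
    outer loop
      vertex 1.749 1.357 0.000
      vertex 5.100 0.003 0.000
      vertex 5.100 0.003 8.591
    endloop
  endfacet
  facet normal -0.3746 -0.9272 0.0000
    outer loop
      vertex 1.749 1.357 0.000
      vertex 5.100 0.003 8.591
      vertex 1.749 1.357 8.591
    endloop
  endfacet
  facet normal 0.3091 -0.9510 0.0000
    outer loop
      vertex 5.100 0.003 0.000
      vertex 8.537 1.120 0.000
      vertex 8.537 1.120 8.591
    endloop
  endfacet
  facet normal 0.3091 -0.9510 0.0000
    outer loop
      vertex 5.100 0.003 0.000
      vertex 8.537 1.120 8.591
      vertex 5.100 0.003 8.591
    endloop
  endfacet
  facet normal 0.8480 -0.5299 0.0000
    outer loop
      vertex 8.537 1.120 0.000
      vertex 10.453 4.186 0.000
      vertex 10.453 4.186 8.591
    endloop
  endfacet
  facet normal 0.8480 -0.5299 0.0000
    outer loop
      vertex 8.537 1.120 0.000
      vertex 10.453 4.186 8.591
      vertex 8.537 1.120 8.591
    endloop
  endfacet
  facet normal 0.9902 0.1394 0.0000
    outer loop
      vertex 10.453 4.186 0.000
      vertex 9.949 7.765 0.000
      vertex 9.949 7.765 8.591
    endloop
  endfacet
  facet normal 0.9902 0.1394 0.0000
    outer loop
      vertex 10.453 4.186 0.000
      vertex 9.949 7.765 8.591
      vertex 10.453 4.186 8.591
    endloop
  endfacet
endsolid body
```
; perimeter-only toolpath
G21 ; units = mm
G90 ; absolute positioning
G28 ; home
; layer 1
G0 Z2.864
G0 X9.949 Y7.765
G1 X7.263 Y10.183
G1 X3.651 Y10.309
G1 X0.803 Y8.084
G1 X0.051 Y4.548
G1 X1.749 Y1.357
G1 X5.100 Y0.003
G1 X8.537 Y1.120
G1 X10.453 Y4.186
G1 X9.949 Y7.765
; layer 2
G0 Z5.727
G0 X9.949 Y7.765
G1 X7.263 Y10.183
G1 X3.651 Y10.309
G1 X0.803 Y8.084
G1 X0.051 Y4.548
G1 X1.749 Y1.357
G1 X5.100 Y0.003
G1 X8.537 Y1.120
G1 X10.453 Y4.186
G1 X9.949 Y7.765
; layer 3
G0 Z8.591
G0 X9.949 Y7.765
G1 X7.263 Y10.183
G1 X3.651 Y10.309
G1 X0.803 Y8.084
G1 X0.051 Y4.548
G1 X1.749 Y1.357
G1 X5.100 Y0.003
G1 X8.537 Y1.120
G1 X10.453 Y4.186
G1 X9.949 Y7.765
M2 ; end

The solid is a regular 9-sided prism (a cylinder approximated with 9 flat sides), circumscribed radius ≈ 5.28 mm, height ≈ 8.59 mm. Slicing at Δz = 2.864 mm — 3 equal slices spanning the solid's height, so layer i sits at z = i·h/3 — gives 3 non-empty perimeters. Each is a 9-segment closed polygon; G0 lifts to the layer z and rapids to the start vertex, then G1 traces the edges.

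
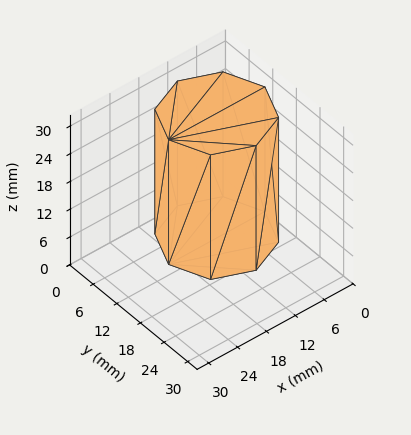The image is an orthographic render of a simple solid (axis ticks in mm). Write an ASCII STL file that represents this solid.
Reading the render: the shape is a regular 8-sided prism (a cylinder approximated with 8 flat sides), circumscribed radius ≈ 10 mm, height ≈ 27 mm (dimensions read to the nearest mm from the axis ticks). For the STL, each face is triangulated and given an outward normal.

solid part
  facet normal 0.0000 0.0000 -1.0000
    outer loop
      vertex 10.000 20.000 0.000
      vertex 17.071 17.071 0.000
      vertex 20.000 10.000 0.000
    endloop
  endfacet
  facet normal 0.0000 0.0000 -1.0000
    outer loop
      vertex 2.929 17.071 0.000
      vertex 10.000 20.000 0.000
      vertex 20.000 10.000 0.000
    endloop
  endfacet
  facet normal 0.0000 0.0000 -1.0000
    outer loop
      vertex 0.000 10.000 0.000
      vertex 2.929 17.071 0.000
      vertex 20.000 10.000 0.000
    endloop
  endfacet
  facet normal 0.0000 0.0000 -1.0000
    outer loop
      vertex 2.929 2.929 0.000
      vertex 0.000 10.000 0.000
      vertex 20.000 10.000 0.000
    endloop
  endfacet
  facet normal 0.0000 0.0000 -1.0000
    outer loop
      vertex 10.000 0.000 0.000
      vertex 2.929 2.929 0.000
      vertex 20.000 10.000 0.000
    endloop
  endfacet
  facet normal 0.0000 0.0000 -1.0000
    outer loop
      vertex 17.071 2.929 0.000
      vertex 10.000 0.000 0.000
      vertex 20.000 10.000 0.000
    endloop
  endfacet
  facet normal 0.0000 0.0000 1.0000
    outer loop
      vertex 20.000 10.000 27.000
      vertex 17.071 17.071 27.000
      vertex 10.000 20.000 27.000
    endloop
  endfacet
  facet normal 0.0000 0.0000 1.0000
    outer loop
      vertex 20.000 10.000 27.000
      vertex 10.000 20.000 27.000
      vertex 2.929 17.071 27.000
    endloop
  endfacet
  facet normal 0.0000 0.0000 1.0000
    outer loop
      vertex 20.000 10.000 27.000
      vertex 2.929 17.071 27.000
      vertex 0.000 10.000 27.000
    endloop
  endfacet
  facet normal 0.0000 0.0000 1.0000
    outer loop
      vertex 20.000 10.000 27.000
      vertex 0.000 10.000 27.000
      vertex 2.929 2.929 27.000
    endloop
  endfacet
  facet normal 0.0000 0.0000 1.0000
    outer loop
      vertex 20.000 10.000 27.000
      vertex 2.929 2.929 27.000
      vertex 10.000 0.000 27.000
    endloop
  endfacet
  facet normal 0.0000 0.0000 1.0000
    outer loop
      vertex 20.000 10.000 27.000
      vertex 10.000 0.000 27.000
      vertex 17.071 2.929 27.000
    endloop
  endfacet
  facet normal 0.9239 0.3827 0.0000
    outer loop
      vertex 20.000 10.000 0.000
      vertex 17.071 17.071 0.000
      vertex 17.071 17.071 27.000
    endloop
  endfacet
  facet normal 0.9239 0.3827 0.0000
    outer loop
      vertex 20.000 10.000 0.000
      vertex 17.071 17.071 27.000
      vertex 20.000 10.000 27.000
    endloop
  endfacet
  facet normal 0.3827 0.9239 0.0000
    outer loop
      vertex 17.071 17.071 0.000
      vertex 10.000 20.000 0.000
      vertex 10.000 20.000 27.000
    endloop
  endfacet
  facet normal 0.3827 0.9239 0.0000
    outer loop
      vertex 17.071 17.071 0.000
      vertex 10.000 20.000 27.000
      vertex 17.071 17.071 27.000
    endloop
  endfacet
  facet normal -0.3827 0.9239 0.0000
    outer loop
      vertex 10.000 20.000 0.000
      vertex 2.929 17.071 0.000
      vertex 2.929 17.071 27.000
    endloop
  endfacet
  facet normal -0.3827 0.9239 0.0000
    outer loop
      vertex 10.000 20.000 0.000
      vertex 2.929 17.071 27.000
      vertex 10.000 20.000 27.000
    endloop
  endfacet
  facet normal -0.9239 0.3827 0.0000
    outer loop
      vertex 2.929 17.071 0.000
      vertex 0.000 10.000 0.000
      vertex 0.000 10.000 27.000
    endloop
  endfacet
  facet normal -0.9239 0.3827 0.0000
    outer loop
      vertex 2.929 17.071 0.000
      vertex 0.000 10.000 27.000
      vertex 2.929 17.071 27.000
    endloop
  endfacet
  facet normal -0.9239 -0.3827 0.0000
    outer loop
      vertex 0.000 10.000 0.000
      vertex 2.929 2.929 0.000
      vertex 2.929 2.929 27.000
    endloop
  endfacet
  facet normal -0.9239 -0.3827 0.0000
    outer loop
      vertex 0.000 10.000 0.000
      vertex 2.929 2.929 27.000
      vertex 0.000 10.000 27.000
    endloop
  endfacet
  facet normal -0.3827 -0.9239 0.0000
    outer loop
      vertex 2.929 2.929 0.000
      vertex 10.000 0.000 0.000
      vertex 10.000 0.000 27.000
    endloop
  endfacet
  facet normal -0.3827 -0.9239 0.0000
    outer loop
      vertex 2.929 2.929 0.000
      vertex 10.000 0.000 27.000
      vertex 2.929 2.929 27.000
    endloop
  endfacet
  facet normal 0.3827 -0.9239 0.0000
    outer loop
      vertex 10.000 0.000 0.000
      vertex 17.071 2.929 0.000
      vertex 17.071 2.929 27.000
    endloop
  endfacet
  facet normal 0.3827 -0.9239 0.0000
    outer loop
      vertex 10.000 0.000 0.000
      vertex 17.071 2.929 27.000
      vertex 10.000 0.000 27.000
    endloop
  endfacet
  facet normal 0.9239 -0.3827 0.0000
    outer loop
      vertex 17.071 2.929 0.000
      vertex 20.000 10.000 0.000
      vertex 20.000 10.000 27.000
    endloop
  endfacet
  facet normal 0.9239 -0.3827 0.0000
    outer loop
      vertex 17.071 2.929 0.000
      vertex 20.000 10.000 27.000
      vertex 17.071 2.929 27.000
    endloop
  endfacet
endsolid part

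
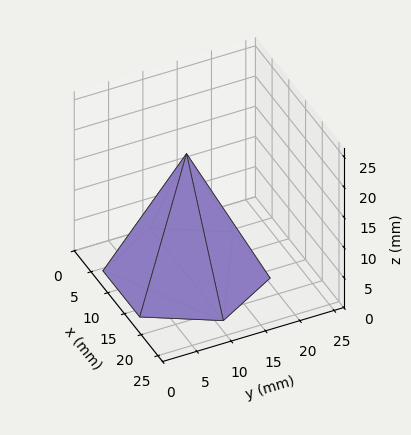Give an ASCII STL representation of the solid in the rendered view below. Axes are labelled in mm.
Reading the render: the shape is a regular 6-sided pyramid, base circumscribed radius ≈ 11 mm, apex at z ≈ 20 mm (dimensions read to the nearest mm from the axis ticks). For the STL, each face is triangulated and given an outward normal.

solid part
  facet normal 0.0000 0.0000 -1.0000
    outer loop
      vertex 5.5 20.5 0.0
      vertex 16.5 20.5 0.0
      vertex 22.0 11.0 0.0
    endloop
  endfacet
  facet normal 0.0000 0.0000 -1.0000
    outer loop
      vertex 0.0 11.0 0.0
      vertex 5.5 20.5 0.0
      vertex 22.0 11.0 0.0
    endloop
  endfacet
  facet normal 0.0000 0.0000 -1.0000
    outer loop
      vertex 5.5 1.5 0.0
      vertex 0.0 11.0 0.0
      vertex 22.0 11.0 0.0
    endloop
  endfacet
  facet normal 0.0000 0.0000 -1.0000
    outer loop
      vertex 16.5 1.5 0.0
      vertex 5.5 1.5 0.0
      vertex 22.0 11.0 0.0
    endloop
  endfacet
  facet normal 0.7814 0.4524 0.4298
    outer loop
      vertex 22.0 11.0 0.0
      vertex 16.5 20.5 0.0
      vertex 11.0 11.0 20.0
    endloop
  endfacet
  facet normal 0.0000 0.9033 0.4291
    outer loop
      vertex 16.5 20.5 0.0
      vertex 5.5 20.5 0.0
      vertex 11.0 11.0 20.0
    endloop
  endfacet
  facet normal -0.7814 0.4524 0.4298
    outer loop
      vertex 5.5 20.5 0.0
      vertex 0.0 11.0 0.0
      vertex 11.0 11.0 20.0
    endloop
  endfacet
  facet normal -0.7814 -0.4524 0.4298
    outer loop
      vertex 0.0 11.0 0.0
      vertex 5.5 1.5 0.0
      vertex 11.0 11.0 20.0
    endloop
  endfacet
  facet normal 0.0000 -0.9033 0.4291
    outer loop
      vertex 5.5 1.5 0.0
      vertex 16.5 1.5 0.0
      vertex 11.0 11.0 20.0
    endloop
  endfacet
  facet normal 0.7814 -0.4524 0.4298
    outer loop
      vertex 16.5 1.5 0.0
      vertex 22.0 11.0 0.0
      vertex 11.0 11.0 20.0
    endloop
  endfacet
endsolid part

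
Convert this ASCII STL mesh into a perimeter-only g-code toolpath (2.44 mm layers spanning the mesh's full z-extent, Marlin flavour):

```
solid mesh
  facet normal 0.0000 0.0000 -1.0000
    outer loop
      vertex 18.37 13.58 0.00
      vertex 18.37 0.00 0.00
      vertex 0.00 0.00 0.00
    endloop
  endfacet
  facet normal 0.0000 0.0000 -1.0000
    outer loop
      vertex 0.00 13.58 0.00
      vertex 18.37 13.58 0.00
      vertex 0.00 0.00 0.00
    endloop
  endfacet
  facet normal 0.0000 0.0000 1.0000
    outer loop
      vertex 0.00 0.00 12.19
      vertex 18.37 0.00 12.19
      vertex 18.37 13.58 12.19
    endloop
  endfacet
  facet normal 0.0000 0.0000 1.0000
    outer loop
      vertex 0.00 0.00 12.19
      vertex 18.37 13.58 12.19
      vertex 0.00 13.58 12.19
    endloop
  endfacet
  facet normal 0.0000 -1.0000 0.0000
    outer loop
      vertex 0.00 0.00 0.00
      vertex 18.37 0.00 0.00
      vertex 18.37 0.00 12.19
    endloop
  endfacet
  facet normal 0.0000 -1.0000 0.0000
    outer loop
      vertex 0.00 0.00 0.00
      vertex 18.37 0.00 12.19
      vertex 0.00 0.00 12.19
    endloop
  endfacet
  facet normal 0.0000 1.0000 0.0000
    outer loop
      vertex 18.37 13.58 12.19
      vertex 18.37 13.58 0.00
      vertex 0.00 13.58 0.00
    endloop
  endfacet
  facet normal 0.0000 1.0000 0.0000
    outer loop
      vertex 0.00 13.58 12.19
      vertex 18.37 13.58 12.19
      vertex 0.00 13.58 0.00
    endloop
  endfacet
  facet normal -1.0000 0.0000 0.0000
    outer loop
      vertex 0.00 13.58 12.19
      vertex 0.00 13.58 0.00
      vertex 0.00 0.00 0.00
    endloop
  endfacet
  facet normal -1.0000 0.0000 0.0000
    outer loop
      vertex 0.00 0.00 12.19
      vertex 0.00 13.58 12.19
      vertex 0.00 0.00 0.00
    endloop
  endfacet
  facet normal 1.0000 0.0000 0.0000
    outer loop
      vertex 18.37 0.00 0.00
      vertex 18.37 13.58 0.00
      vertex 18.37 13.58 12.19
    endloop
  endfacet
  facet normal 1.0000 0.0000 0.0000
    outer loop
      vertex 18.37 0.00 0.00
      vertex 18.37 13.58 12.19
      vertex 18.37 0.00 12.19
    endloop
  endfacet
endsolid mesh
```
; perimeter-only toolpath
G21 ; units = mm
G90 ; absolute positioning
G28 ; home
; layer 1
G0 Z2.44
G0 X0.00 Y0.00
G1 X18.37 Y0.00
G1 X18.37 Y13.58
G1 X0.00 Y13.58
G1 X0.00 Y0.00
; layer 2
G0 Z4.88
G0 X0.00 Y0.00
G1 X18.37 Y0.00
G1 X18.37 Y13.58
G1 X0.00 Y13.58
G1 X0.00 Y0.00
; layer 3
G0 Z7.31
G0 X0.00 Y0.00
G1 X18.37 Y0.00
G1 X18.37 Y13.58
G1 X0.00 Y13.58
G1 X0.00 Y0.00
; layer 4
G0 Z9.75
G0 X0.00 Y0.00
G1 X18.37 Y0.00
G1 X18.37 Y13.58
G1 X0.00 Y13.58
G1 X0.00 Y0.00
; layer 5
G0 Z12.19
G0 X0.00 Y0.00
G1 X18.37 Y0.00
G1 X18.37 Y13.58
G1 X0.00 Y13.58
G1 X0.00 Y0.00
M2 ; end

The solid is a rectangular box, roughly 18.4 × 13.6 mm footprint and 12.2 mm tall. Slicing at Δz = 2.44 mm — 5 equal slices spanning the solid's height, so layer i sits at z = i·h/5 — gives 5 non-empty perimeters. Each is a 4-segment closed polygon; G0 lifts to the layer z and rapids to the start vertex, then G1 traces the edges.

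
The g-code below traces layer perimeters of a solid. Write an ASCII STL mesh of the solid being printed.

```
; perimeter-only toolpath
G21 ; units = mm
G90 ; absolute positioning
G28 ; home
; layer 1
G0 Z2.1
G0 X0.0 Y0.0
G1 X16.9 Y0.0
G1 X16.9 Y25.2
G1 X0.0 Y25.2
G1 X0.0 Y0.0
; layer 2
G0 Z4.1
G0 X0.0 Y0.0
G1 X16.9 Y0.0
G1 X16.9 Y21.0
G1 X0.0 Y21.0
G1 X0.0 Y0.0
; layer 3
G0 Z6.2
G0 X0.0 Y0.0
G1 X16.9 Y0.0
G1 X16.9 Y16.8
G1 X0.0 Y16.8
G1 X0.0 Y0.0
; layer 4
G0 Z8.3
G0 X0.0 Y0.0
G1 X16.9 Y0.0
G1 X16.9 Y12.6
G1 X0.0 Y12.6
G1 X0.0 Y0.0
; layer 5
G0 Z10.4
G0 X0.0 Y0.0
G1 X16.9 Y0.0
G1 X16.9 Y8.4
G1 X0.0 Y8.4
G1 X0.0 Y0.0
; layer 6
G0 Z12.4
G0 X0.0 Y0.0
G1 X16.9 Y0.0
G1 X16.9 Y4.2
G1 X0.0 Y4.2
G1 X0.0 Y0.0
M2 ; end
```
solid part
  facet normal 0.0000 0.0000 -1.0000
    outer loop
      vertex 16.9 29.4 0.0
      vertex 16.9 0.0 0.0
      vertex 0.0 0.0 0.0
    endloop
  endfacet
  facet normal 0.0000 0.0000 -1.0000
    outer loop
      vertex 0.0 29.4 0.0
      vertex 16.9 29.4 0.0
      vertex 0.0 0.0 0.0
    endloop
  endfacet
  facet normal 0.0000 -1.0000 0.0000
    outer loop
      vertex 0.0 0.0 0.0
      vertex 16.9 0.0 0.0
      vertex 16.9 0.0 14.5
    endloop
  endfacet
  facet normal 0.0000 -1.0000 0.0000
    outer loop
      vertex 0.0 0.0 0.0
      vertex 16.9 0.0 14.5
      vertex 0.0 0.0 14.5
    endloop
  endfacet
  facet normal 0.0000 0.4423 0.8969
    outer loop
      vertex 0.0 0.0 14.5
      vertex 16.9 0.0 14.5
      vertex 16.9 29.4 0.0
    endloop
  endfacet
  facet normal 0.0000 0.4423 0.8969
    outer loop
      vertex 0.0 0.0 14.5
      vertex 16.9 29.4 0.0
      vertex 0.0 29.4 0.0
    endloop
  endfacet
  facet normal -1.0000 0.0000 0.0000
    outer loop
      vertex 0.0 0.0 14.5
      vertex 0.0 29.4 0.0
      vertex 0.0 0.0 0.0
    endloop
  endfacet
  facet normal 1.0000 0.0000 0.0000
    outer loop
      vertex 16.9 0.0 0.0
      vertex 16.9 29.4 0.0
      vertex 16.9 0.0 14.5
    endloop
  endfacet
endsolid part

The G0 Z moves step by Δz≈2.1 mm. The G1 loops shrink linearly with z, so the solid tapers from its base footprint up to z≈14.5. Closing with a flat bottom cap and the tapered top and triangulating gives 8 facets — a wedge (ramp): 16.9 × 29.4 mm base, rising to 14.5 mm along the y=0 edge and sloping linearly to z=0 at y=29.4.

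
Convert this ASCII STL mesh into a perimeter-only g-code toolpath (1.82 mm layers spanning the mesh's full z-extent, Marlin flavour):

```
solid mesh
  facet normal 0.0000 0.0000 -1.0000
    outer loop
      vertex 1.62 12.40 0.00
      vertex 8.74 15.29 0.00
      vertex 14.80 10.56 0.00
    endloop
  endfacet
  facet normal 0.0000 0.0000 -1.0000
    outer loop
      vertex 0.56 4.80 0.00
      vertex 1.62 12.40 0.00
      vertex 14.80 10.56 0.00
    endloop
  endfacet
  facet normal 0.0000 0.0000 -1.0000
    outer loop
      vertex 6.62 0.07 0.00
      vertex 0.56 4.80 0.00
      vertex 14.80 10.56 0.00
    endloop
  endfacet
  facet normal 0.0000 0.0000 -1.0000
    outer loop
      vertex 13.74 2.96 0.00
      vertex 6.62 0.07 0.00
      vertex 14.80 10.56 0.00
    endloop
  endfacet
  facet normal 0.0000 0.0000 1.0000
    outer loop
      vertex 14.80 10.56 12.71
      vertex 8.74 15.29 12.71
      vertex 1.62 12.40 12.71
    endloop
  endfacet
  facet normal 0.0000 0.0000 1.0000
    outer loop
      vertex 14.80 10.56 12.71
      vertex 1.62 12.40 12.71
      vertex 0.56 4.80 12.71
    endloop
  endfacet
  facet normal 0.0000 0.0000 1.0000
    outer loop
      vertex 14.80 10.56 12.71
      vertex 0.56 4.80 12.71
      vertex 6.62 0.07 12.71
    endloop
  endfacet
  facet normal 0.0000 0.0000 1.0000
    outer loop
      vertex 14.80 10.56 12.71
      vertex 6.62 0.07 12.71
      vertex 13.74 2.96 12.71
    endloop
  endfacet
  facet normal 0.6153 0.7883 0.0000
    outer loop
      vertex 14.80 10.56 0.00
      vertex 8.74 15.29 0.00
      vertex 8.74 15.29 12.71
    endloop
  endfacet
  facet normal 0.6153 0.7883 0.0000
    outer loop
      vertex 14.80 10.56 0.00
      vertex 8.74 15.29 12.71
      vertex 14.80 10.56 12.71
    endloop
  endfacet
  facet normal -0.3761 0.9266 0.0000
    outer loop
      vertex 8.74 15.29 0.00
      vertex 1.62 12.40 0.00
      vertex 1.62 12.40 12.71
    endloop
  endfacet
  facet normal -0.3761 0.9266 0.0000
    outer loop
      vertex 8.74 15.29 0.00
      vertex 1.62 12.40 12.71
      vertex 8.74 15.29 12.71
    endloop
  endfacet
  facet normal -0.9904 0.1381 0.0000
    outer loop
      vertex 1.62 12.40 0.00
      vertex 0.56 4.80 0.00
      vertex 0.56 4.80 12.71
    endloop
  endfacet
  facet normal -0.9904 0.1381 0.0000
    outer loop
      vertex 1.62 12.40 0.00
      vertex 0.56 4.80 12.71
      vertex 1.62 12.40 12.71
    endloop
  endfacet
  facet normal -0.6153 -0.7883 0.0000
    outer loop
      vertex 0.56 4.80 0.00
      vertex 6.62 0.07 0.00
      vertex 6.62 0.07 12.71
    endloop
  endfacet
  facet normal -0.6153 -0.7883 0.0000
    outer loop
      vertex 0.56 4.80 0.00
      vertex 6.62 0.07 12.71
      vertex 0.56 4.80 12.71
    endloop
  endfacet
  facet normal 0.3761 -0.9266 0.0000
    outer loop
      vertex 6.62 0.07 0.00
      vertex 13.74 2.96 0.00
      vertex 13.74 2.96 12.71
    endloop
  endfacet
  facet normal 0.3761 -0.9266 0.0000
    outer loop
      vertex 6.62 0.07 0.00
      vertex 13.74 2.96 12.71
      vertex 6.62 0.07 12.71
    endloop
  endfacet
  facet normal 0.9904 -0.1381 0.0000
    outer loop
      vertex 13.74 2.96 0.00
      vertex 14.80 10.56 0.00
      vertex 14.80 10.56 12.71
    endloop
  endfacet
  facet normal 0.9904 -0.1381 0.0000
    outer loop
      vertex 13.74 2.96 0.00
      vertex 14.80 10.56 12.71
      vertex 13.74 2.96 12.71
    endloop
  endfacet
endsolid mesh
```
; perimeter-only toolpath
G21 ; units = mm
G90 ; absolute positioning
G28 ; home
; layer 1
G0 Z1.82
G0 X14.80 Y10.56
G1 X8.74 Y15.29
G1 X1.62 Y12.40
G1 X0.56 Y4.80
G1 X6.62 Y0.07
G1 X13.74 Y2.96
G1 X14.80 Y10.56
; layer 2
G0 Z3.63
G0 X14.80 Y10.56
G1 X8.74 Y15.29
G1 X1.62 Y12.40
G1 X0.56 Y4.80
G1 X6.62 Y0.07
G1 X13.74 Y2.96
G1 X14.80 Y10.56
; layer 3
G0 Z5.45
G0 X14.80 Y10.56
G1 X8.74 Y15.29
G1 X1.62 Y12.40
G1 X0.56 Y4.80
G1 X6.62 Y0.07
G1 X13.74 Y2.96
G1 X14.80 Y10.56
; layer 4
G0 Z7.26
G0 X14.80 Y10.56
G1 X8.74 Y15.29
G1 X1.62 Y12.40
G1 X0.56 Y4.80
G1 X6.62 Y0.07
G1 X13.74 Y2.96
G1 X14.80 Y10.56
; layer 5
G0 Z9.08
G0 X14.80 Y10.56
G1 X8.74 Y15.29
G1 X1.62 Y12.40
G1 X0.56 Y4.80
G1 X6.62 Y0.07
G1 X13.74 Y2.96
G1 X14.80 Y10.56
; layer 6
G0 Z10.89
G0 X14.80 Y10.56
G1 X8.74 Y15.29
G1 X1.62 Y12.40
G1 X0.56 Y4.80
G1 X6.62 Y0.07
G1 X13.74 Y2.96
G1 X14.80 Y10.56
; layer 7
G0 Z12.71
G0 X14.80 Y10.56
G1 X8.74 Y15.29
G1 X1.62 Y12.40
G1 X0.56 Y4.80
G1 X6.62 Y0.07
G1 X13.74 Y2.96
G1 X14.80 Y10.56
M2 ; end

The solid is a regular 6-sided prism (a cylinder approximated with 6 flat sides), circumscribed radius ≈ 7.68 mm, height ≈ 12.7 mm. Slicing at Δz = 1.82 mm — 7 equal slices spanning the solid's height, so layer i sits at z = i·h/7 — gives 7 non-empty perimeters. Each is a 6-segment closed polygon; G0 lifts to the layer z and rapids to the start vertex, then G1 traces the edges.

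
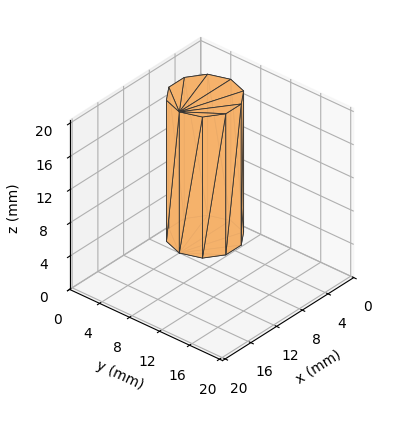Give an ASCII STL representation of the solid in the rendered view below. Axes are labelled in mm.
Reading the render: the shape is a regular 10-sided prism (a cylinder approximated with 10 flat sides), circumscribed radius ≈ 4 mm, height ≈ 17 mm (dimensions read to the nearest mm from the axis ticks). For the STL, each face is triangulated and given an outward normal.

solid part
  facet normal 0.0000 0.0000 -1.0000
    outer loop
      vertex 5.2 7.8 0.0
      vertex 7.2 6.4 0.0
      vertex 8.0 4.0 0.0
    endloop
  endfacet
  facet normal 0.0000 0.0000 -1.0000
    outer loop
      vertex 2.8 7.8 0.0
      vertex 5.2 7.8 0.0
      vertex 8.0 4.0 0.0
    endloop
  endfacet
  facet normal 0.0000 0.0000 -1.0000
    outer loop
      vertex 0.8 6.4 0.0
      vertex 2.8 7.8 0.0
      vertex 8.0 4.0 0.0
    endloop
  endfacet
  facet normal 0.0000 0.0000 -1.0000
    outer loop
      vertex 0.0 4.0 0.0
      vertex 0.8 6.4 0.0
      vertex 8.0 4.0 0.0
    endloop
  endfacet
  facet normal 0.0000 0.0000 -1.0000
    outer loop
      vertex 0.8 1.6 0.0
      vertex 0.0 4.0 0.0
      vertex 8.0 4.0 0.0
    endloop
  endfacet
  facet normal 0.0000 0.0000 -1.0000
    outer loop
      vertex 2.8 0.2 0.0
      vertex 0.8 1.6 0.0
      vertex 8.0 4.0 0.0
    endloop
  endfacet
  facet normal 0.0000 0.0000 -1.0000
    outer loop
      vertex 5.2 0.2 0.0
      vertex 2.8 0.2 0.0
      vertex 8.0 4.0 0.0
    endloop
  endfacet
  facet normal 0.0000 0.0000 -1.0000
    outer loop
      vertex 7.2 1.6 0.0
      vertex 5.2 0.2 0.0
      vertex 8.0 4.0 0.0
    endloop
  endfacet
  facet normal 0.0000 0.0000 1.0000
    outer loop
      vertex 8.0 4.0 17.0
      vertex 7.2 6.4 17.0
      vertex 5.2 7.8 17.0
    endloop
  endfacet
  facet normal 0.0000 0.0000 1.0000
    outer loop
      vertex 8.0 4.0 17.0
      vertex 5.2 7.8 17.0
      vertex 2.8 7.8 17.0
    endloop
  endfacet
  facet normal 0.0000 0.0000 1.0000
    outer loop
      vertex 8.0 4.0 17.0
      vertex 2.8 7.8 17.0
      vertex 0.8 6.4 17.0
    endloop
  endfacet
  facet normal 0.0000 0.0000 1.0000
    outer loop
      vertex 8.0 4.0 17.0
      vertex 0.8 6.4 17.0
      vertex 0.0 4.0 17.0
    endloop
  endfacet
  facet normal 0.0000 0.0000 1.0000
    outer loop
      vertex 8.0 4.0 17.0
      vertex 0.0 4.0 17.0
      vertex 0.8 1.6 17.0
    endloop
  endfacet
  facet normal 0.0000 0.0000 1.0000
    outer loop
      vertex 8.0 4.0 17.0
      vertex 0.8 1.6 17.0
      vertex 2.8 0.2 17.0
    endloop
  endfacet
  facet normal 0.0000 0.0000 1.0000
    outer loop
      vertex 8.0 4.0 17.0
      vertex 2.8 0.2 17.0
      vertex 5.2 0.2 17.0
    endloop
  endfacet
  facet normal 0.0000 0.0000 1.0000
    outer loop
      vertex 8.0 4.0 17.0
      vertex 5.2 0.2 17.0
      vertex 7.2 1.6 17.0
    endloop
  endfacet
  facet normal 0.9487 0.3162 0.0000
    outer loop
      vertex 8.0 4.0 0.0
      vertex 7.2 6.4 0.0
      vertex 7.2 6.4 17.0
    endloop
  endfacet
  facet normal 0.9487 0.3162 0.0000
    outer loop
      vertex 8.0 4.0 0.0
      vertex 7.2 6.4 17.0
      vertex 8.0 4.0 17.0
    endloop
  endfacet
  facet normal 0.5735 0.8192 0.0000
    outer loop
      vertex 7.2 6.4 0.0
      vertex 5.2 7.8 0.0
      vertex 5.2 7.8 17.0
    endloop
  endfacet
  facet normal 0.5735 0.8192 0.0000
    outer loop
      vertex 7.2 6.4 0.0
      vertex 5.2 7.8 17.0
      vertex 7.2 6.4 17.0
    endloop
  endfacet
  facet normal 0.0000 1.0000 0.0000
    outer loop
      vertex 5.2 7.8 0.0
      vertex 2.8 7.8 0.0
      vertex 2.8 7.8 17.0
    endloop
  endfacet
  facet normal 0.0000 1.0000 0.0000
    outer loop
      vertex 5.2 7.8 0.0
      vertex 2.8 7.8 17.0
      vertex 5.2 7.8 17.0
    endloop
  endfacet
  facet normal -0.5735 0.8192 0.0000
    outer loop
      vertex 2.8 7.8 0.0
      vertex 0.8 6.4 0.0
      vertex 0.8 6.4 17.0
    endloop
  endfacet
  facet normal -0.5735 0.8192 0.0000
    outer loop
      vertex 2.8 7.8 0.0
      vertex 0.8 6.4 17.0
      vertex 2.8 7.8 17.0
    endloop
  endfacet
  facet normal -0.9487 0.3162 0.0000
    outer loop
      vertex 0.8 6.4 0.0
      vertex 0.0 4.0 0.0
      vertex 0.0 4.0 17.0
    endloop
  endfacet
  facet normal -0.9487 0.3162 0.0000
    outer loop
      vertex 0.8 6.4 0.0
      vertex 0.0 4.0 17.0
      vertex 0.8 6.4 17.0
    endloop
  endfacet
  facet normal -0.9487 -0.3162 0.0000
    outer loop
      vertex 0.0 4.0 0.0
      vertex 0.8 1.6 0.0
      vertex 0.8 1.6 17.0
    endloop
  endfacet
  facet normal -0.9487 -0.3162 0.0000
    outer loop
      vertex 0.0 4.0 0.0
      vertex 0.8 1.6 17.0
      vertex 0.0 4.0 17.0
    endloop
  endfacet
  facet normal -0.5735 -0.8192 0.0000
    outer loop
      vertex 0.8 1.6 0.0
      vertex 2.8 0.2 0.0
      vertex 2.8 0.2 17.0
    endloop
  endfacet
  facet normal -0.5735 -0.8192 0.0000
    outer loop
      vertex 0.8 1.6 0.0
      vertex 2.8 0.2 17.0
      vertex 0.8 1.6 17.0
    endloop
  endfacet
  facet normal 0.0000 -1.0000 0.0000
    outer loop
      vertex 2.8 0.2 0.0
      vertex 5.2 0.2 0.0
      vertex 5.2 0.2 17.0
    endloop
  endfacet
  facet normal 0.0000 -1.0000 0.0000
    outer loop
      vertex 2.8 0.2 0.0
      vertex 5.2 0.2 17.0
      vertex 2.8 0.2 17.0
    endloop
  endfacet
  facet normal 0.5735 -0.8192 0.0000
    outer loop
      vertex 5.2 0.2 0.0
      vertex 7.2 1.6 0.0
      vertex 7.2 1.6 17.0
    endloop
  endfacet
  facet normal 0.5735 -0.8192 0.0000
    outer loop
      vertex 5.2 0.2 0.0
      vertex 7.2 1.6 17.0
      vertex 5.2 0.2 17.0
    endloop
  endfacet
  facet normal 0.9487 -0.3162 0.0000
    outer loop
      vertex 7.2 1.6 0.0
      vertex 8.0 4.0 0.0
      vertex 8.0 4.0 17.0
    endloop
  endfacet
  facet normal 0.9487 -0.3162 0.0000
    outer loop
      vertex 7.2 1.6 0.0
      vertex 8.0 4.0 17.0
      vertex 7.2 1.6 17.0
    endloop
  endfacet
endsolid part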